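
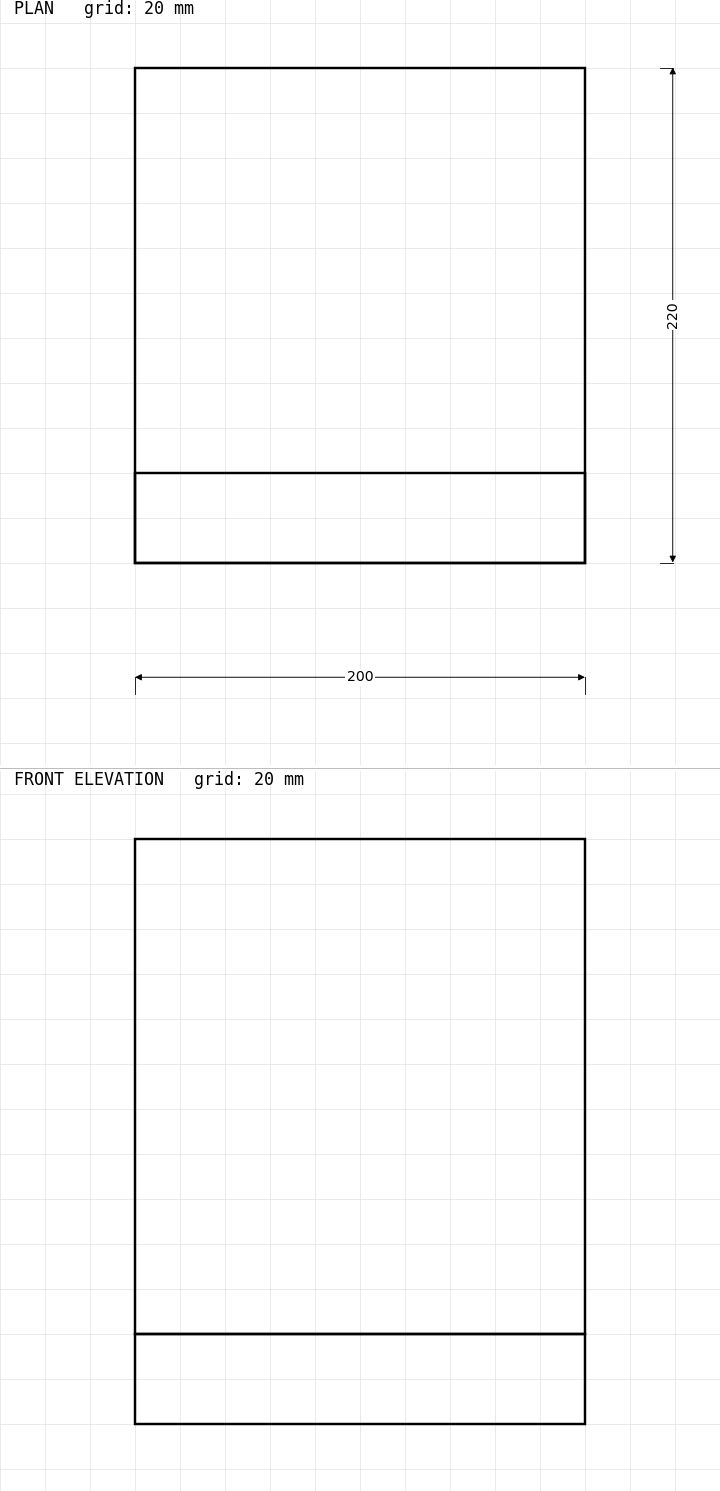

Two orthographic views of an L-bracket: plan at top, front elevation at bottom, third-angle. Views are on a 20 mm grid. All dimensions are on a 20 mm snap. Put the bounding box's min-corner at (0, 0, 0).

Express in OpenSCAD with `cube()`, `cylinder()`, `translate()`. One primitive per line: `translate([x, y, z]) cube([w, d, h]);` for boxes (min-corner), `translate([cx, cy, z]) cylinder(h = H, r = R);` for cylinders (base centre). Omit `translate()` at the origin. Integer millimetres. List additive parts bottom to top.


cube([200, 220, 40]);
translate([0, 0, 40]) cube([200, 40, 220]);


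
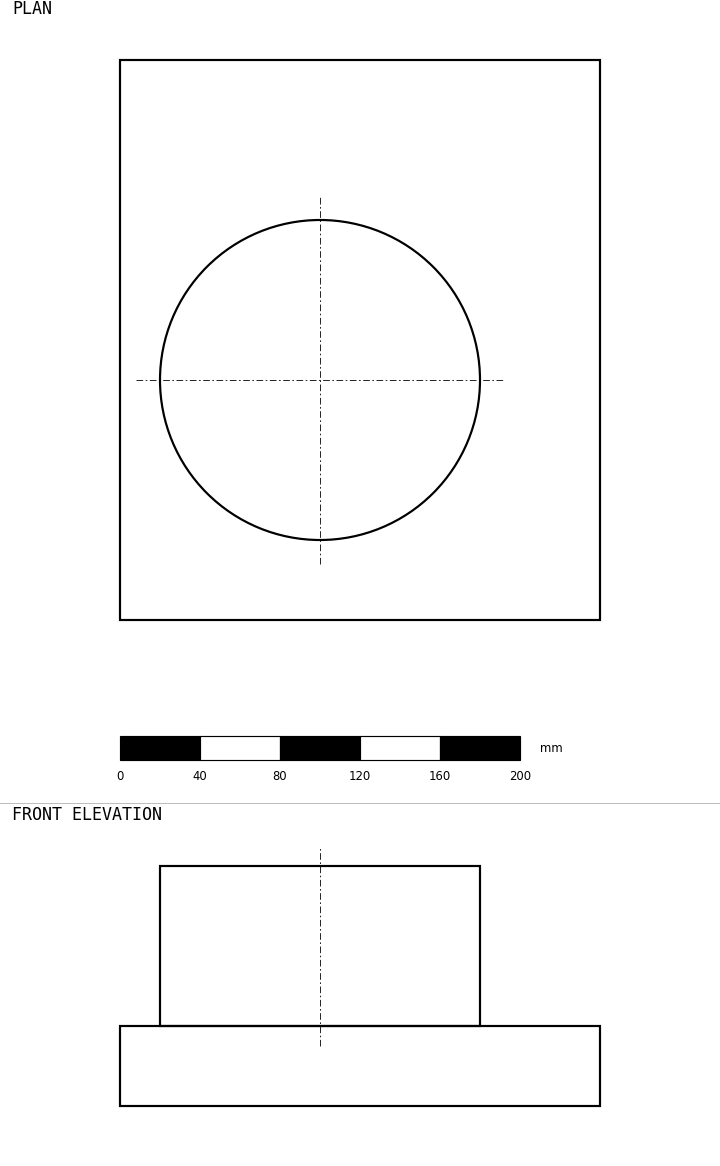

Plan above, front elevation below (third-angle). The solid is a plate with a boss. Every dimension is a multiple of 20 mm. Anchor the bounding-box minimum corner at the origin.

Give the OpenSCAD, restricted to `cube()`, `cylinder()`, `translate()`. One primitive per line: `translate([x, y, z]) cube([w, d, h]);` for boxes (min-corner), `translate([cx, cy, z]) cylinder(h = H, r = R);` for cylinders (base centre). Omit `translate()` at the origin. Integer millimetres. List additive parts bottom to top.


cube([240, 280, 40]);
translate([100, 120, 40]) cylinder(h = 80, r = 80);


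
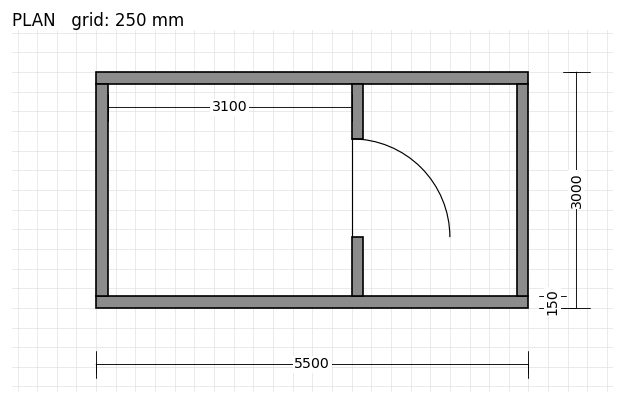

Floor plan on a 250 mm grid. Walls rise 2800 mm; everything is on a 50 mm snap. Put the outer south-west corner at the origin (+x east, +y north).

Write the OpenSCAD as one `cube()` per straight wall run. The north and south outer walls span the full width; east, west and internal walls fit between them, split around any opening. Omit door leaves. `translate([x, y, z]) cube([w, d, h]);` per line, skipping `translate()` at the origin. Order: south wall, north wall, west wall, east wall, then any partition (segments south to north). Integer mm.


cube([5500, 150, 2800]);
translate([0, 2850, 0]) cube([5500, 150, 2800]);
translate([0, 150, 0]) cube([150, 2700, 2800]);
translate([5350, 150, 0]) cube([150, 2700, 2800]);
translate([3250, 150, 0]) cube([150, 750, 2800]);
translate([3250, 2150, 0]) cube([150, 700, 2800]);


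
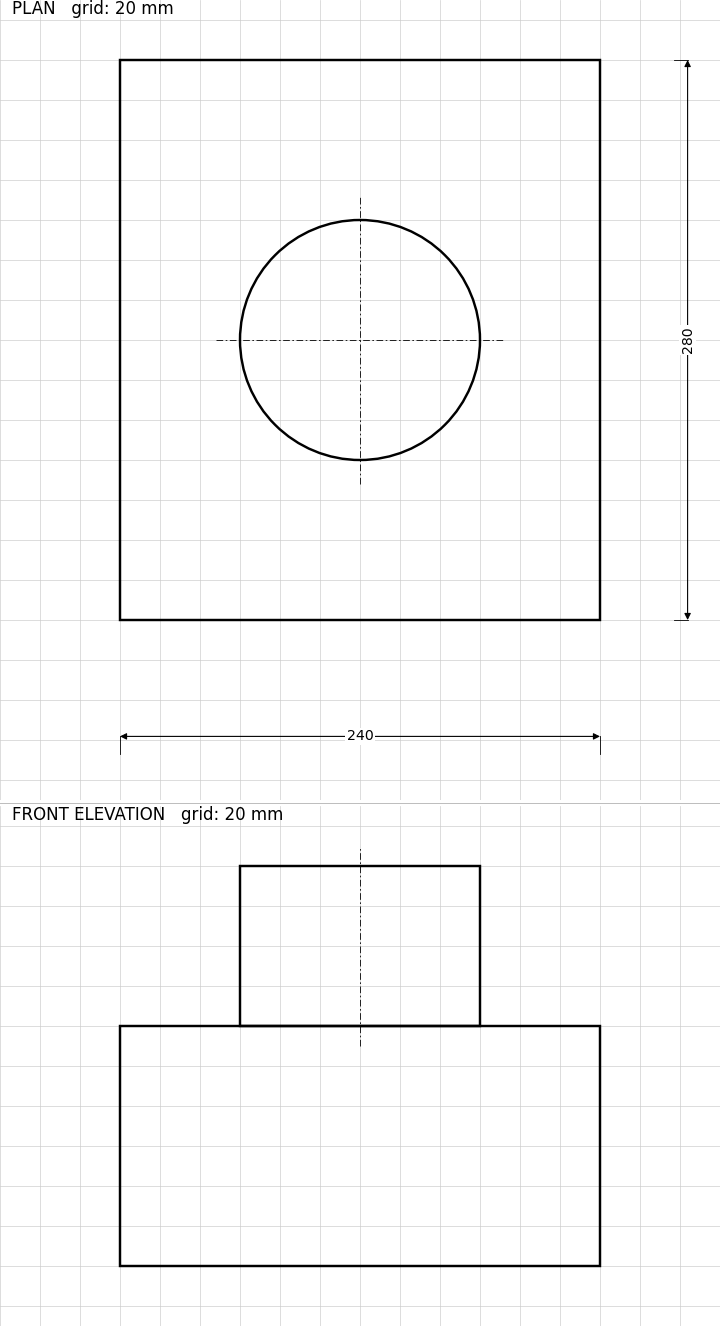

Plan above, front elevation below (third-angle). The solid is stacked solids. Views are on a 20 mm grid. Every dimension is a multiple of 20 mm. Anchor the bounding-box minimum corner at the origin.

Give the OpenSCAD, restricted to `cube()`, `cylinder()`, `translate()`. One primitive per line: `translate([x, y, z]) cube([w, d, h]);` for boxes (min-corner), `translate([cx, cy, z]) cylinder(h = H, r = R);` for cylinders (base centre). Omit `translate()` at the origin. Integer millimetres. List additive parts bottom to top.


cube([240, 280, 120]);
translate([120, 140, 120]) cylinder(h = 80, r = 60);


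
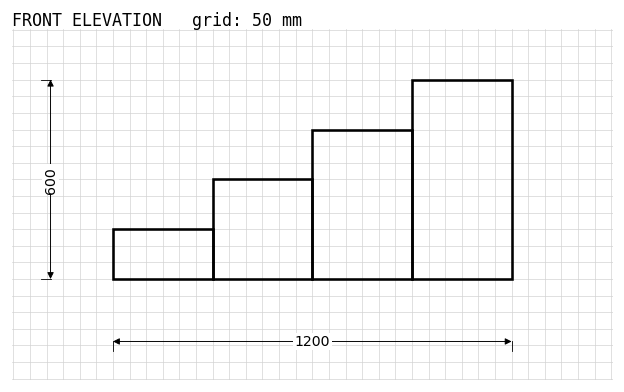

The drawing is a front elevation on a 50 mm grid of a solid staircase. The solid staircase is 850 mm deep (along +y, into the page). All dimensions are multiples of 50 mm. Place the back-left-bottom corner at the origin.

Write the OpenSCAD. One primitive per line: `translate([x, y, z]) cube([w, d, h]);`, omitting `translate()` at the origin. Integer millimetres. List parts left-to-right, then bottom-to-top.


cube([300, 850, 150]);
translate([300, 0, 0]) cube([300, 850, 300]);
translate([600, 0, 0]) cube([300, 850, 450]);
translate([900, 0, 0]) cube([300, 850, 600]);


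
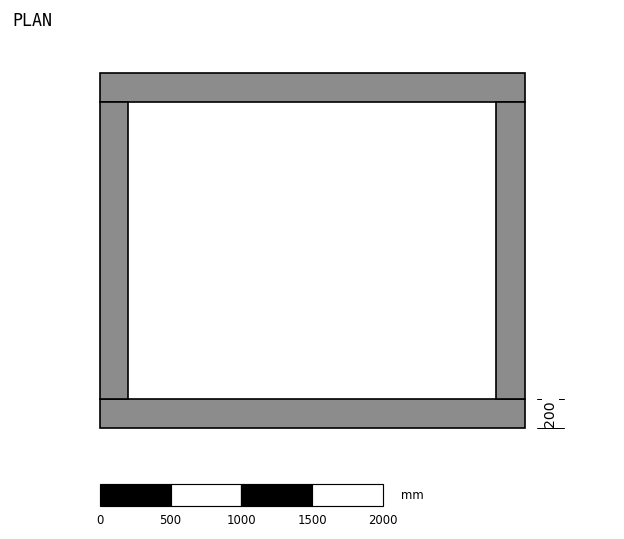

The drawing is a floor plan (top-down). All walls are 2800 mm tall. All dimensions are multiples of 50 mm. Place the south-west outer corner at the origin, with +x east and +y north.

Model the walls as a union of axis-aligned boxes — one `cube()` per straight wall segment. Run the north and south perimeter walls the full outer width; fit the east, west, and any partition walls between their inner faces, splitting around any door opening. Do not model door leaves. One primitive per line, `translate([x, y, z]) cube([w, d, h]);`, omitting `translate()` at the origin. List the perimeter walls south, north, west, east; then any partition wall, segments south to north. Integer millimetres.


cube([3000, 200, 2800]);
translate([0, 2300, 0]) cube([3000, 200, 2800]);
translate([0, 200, 0]) cube([200, 2100, 2800]);
translate([2800, 200, 0]) cube([200, 2100, 2800]);


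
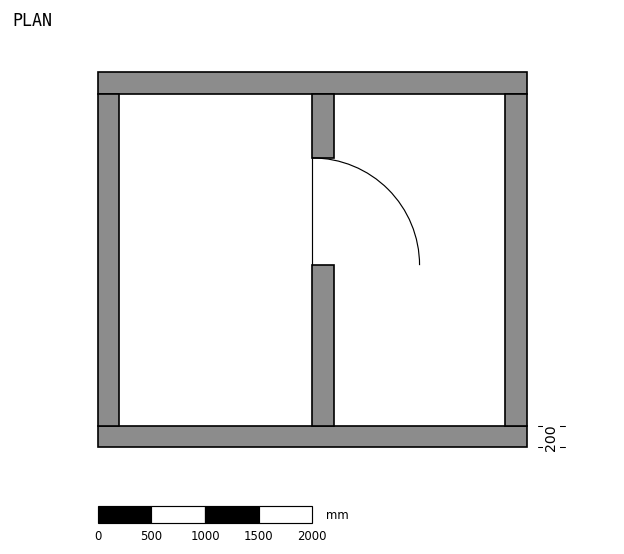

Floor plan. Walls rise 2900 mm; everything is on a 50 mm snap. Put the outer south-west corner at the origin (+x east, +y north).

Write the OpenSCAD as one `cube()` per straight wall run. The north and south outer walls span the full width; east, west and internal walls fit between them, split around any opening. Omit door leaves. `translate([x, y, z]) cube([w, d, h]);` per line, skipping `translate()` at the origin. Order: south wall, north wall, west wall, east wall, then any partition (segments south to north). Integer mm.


cube([4000, 200, 2900]);
translate([0, 3300, 0]) cube([4000, 200, 2900]);
translate([0, 200, 0]) cube([200, 3100, 2900]);
translate([3800, 200, 0]) cube([200, 3100, 2900]);
translate([2000, 200, 0]) cube([200, 1500, 2900]);
translate([2000, 2700, 0]) cube([200, 600, 2900]);


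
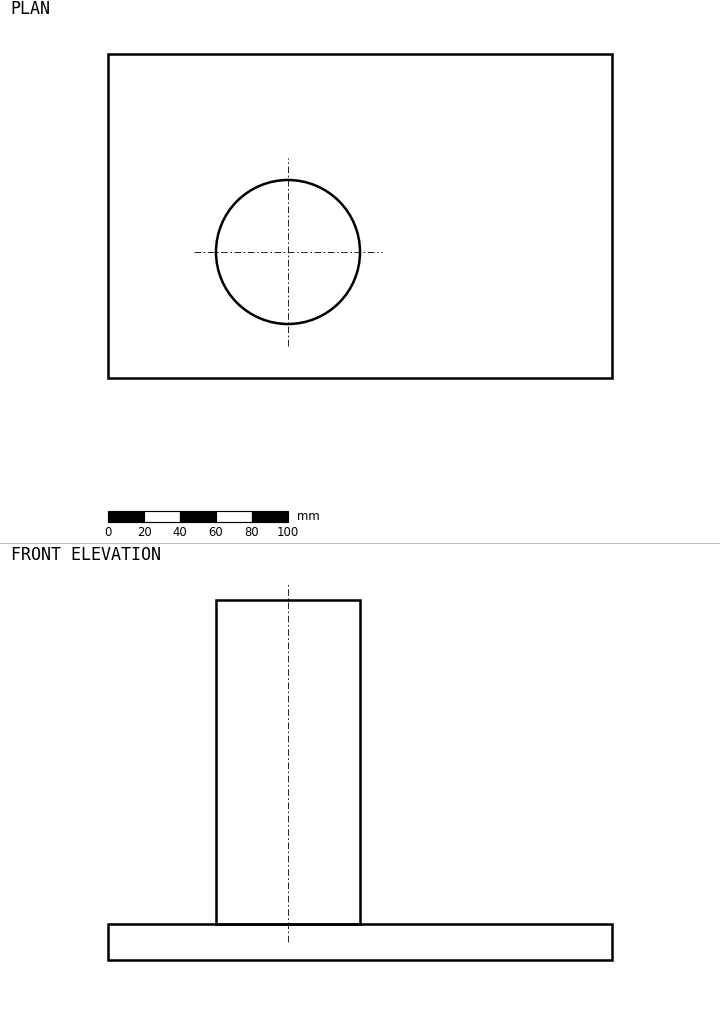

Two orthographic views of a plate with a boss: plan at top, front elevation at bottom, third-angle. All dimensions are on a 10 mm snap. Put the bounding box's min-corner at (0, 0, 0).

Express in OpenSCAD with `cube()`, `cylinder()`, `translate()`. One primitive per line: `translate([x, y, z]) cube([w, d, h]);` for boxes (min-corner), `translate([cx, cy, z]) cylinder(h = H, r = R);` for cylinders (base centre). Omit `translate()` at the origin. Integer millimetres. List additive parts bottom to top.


cube([280, 180, 20]);
translate([100, 70, 20]) cylinder(h = 180, r = 40);


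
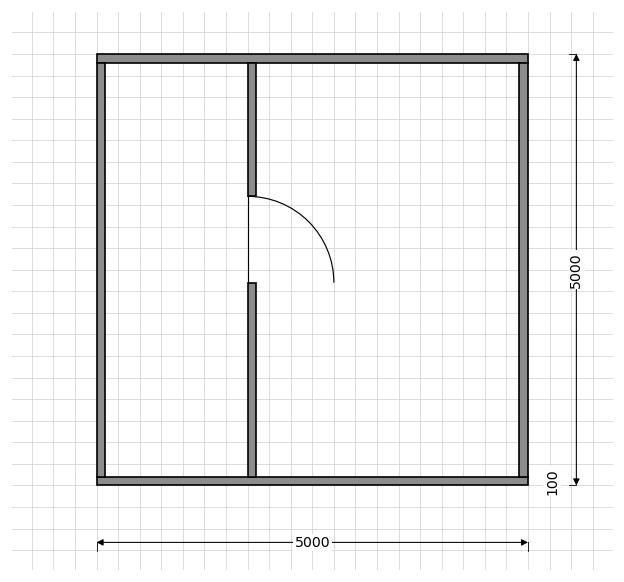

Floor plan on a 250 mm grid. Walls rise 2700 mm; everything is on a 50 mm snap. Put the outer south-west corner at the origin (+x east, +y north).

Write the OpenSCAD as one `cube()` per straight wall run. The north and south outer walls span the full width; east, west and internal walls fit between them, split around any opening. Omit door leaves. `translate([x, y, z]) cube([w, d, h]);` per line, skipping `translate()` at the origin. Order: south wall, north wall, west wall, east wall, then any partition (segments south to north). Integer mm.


cube([5000, 100, 2700]);
translate([0, 4900, 0]) cube([5000, 100, 2700]);
translate([0, 100, 0]) cube([100, 4800, 2700]);
translate([4900, 100, 0]) cube([100, 4800, 2700]);
translate([1750, 100, 0]) cube([100, 2250, 2700]);
translate([1750, 3350, 0]) cube([100, 1550, 2700]);


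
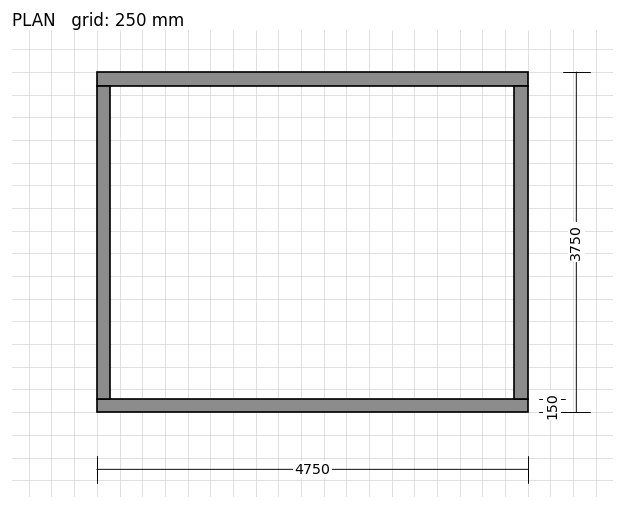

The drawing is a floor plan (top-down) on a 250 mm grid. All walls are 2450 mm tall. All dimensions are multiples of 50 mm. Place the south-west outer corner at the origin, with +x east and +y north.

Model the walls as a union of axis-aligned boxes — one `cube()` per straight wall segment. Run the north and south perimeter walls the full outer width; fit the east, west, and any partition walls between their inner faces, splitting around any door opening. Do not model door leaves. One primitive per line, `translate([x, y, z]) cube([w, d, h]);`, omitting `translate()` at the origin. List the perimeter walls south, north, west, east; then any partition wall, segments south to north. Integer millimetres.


cube([4750, 150, 2450]);
translate([0, 3600, 0]) cube([4750, 150, 2450]);
translate([0, 150, 0]) cube([150, 3450, 2450]);
translate([4600, 150, 0]) cube([150, 3450, 2450]);


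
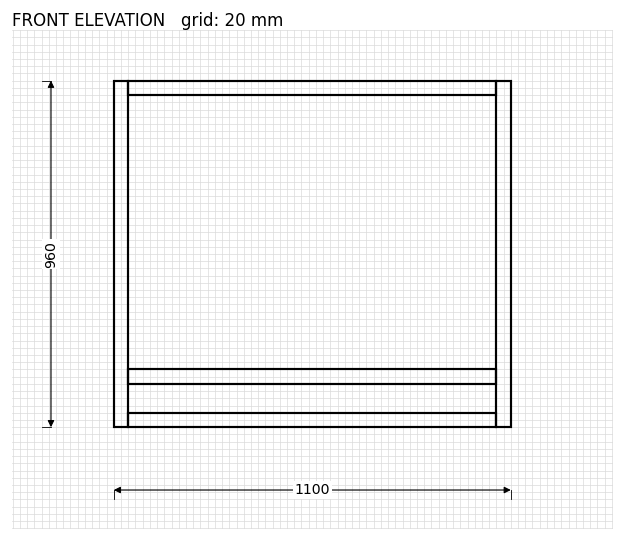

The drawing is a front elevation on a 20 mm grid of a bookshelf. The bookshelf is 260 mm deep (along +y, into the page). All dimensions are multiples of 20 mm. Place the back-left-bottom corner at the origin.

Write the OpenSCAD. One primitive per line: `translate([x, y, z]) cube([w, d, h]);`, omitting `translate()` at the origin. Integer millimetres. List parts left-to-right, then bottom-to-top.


cube([40, 260, 960]);
translate([40, 0, 0]) cube([1020, 260, 40]);
translate([40, 0, 120]) cube([1020, 260, 40]);
translate([40, 0, 920]) cube([1020, 260, 40]);
translate([1060, 0, 0]) cube([40, 260, 960]);


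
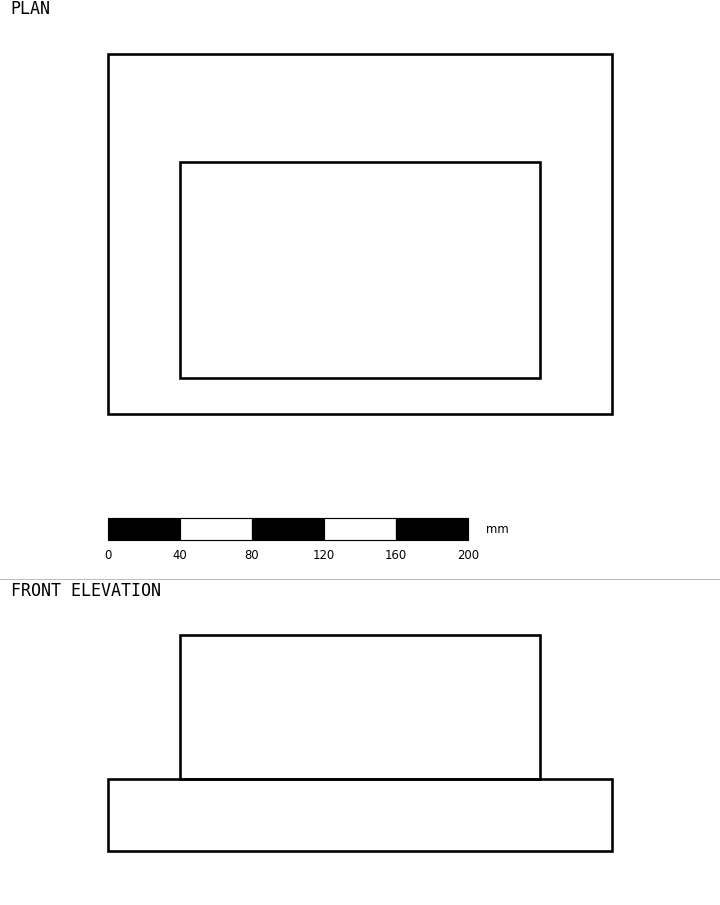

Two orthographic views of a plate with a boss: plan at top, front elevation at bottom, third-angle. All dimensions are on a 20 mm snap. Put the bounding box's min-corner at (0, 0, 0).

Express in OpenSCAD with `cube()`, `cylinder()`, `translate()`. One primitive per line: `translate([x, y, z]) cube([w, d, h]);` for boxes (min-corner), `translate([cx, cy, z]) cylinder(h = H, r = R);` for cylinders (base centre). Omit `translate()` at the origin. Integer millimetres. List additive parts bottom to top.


cube([280, 200, 40]);
translate([40, 20, 40]) cube([200, 120, 80]);


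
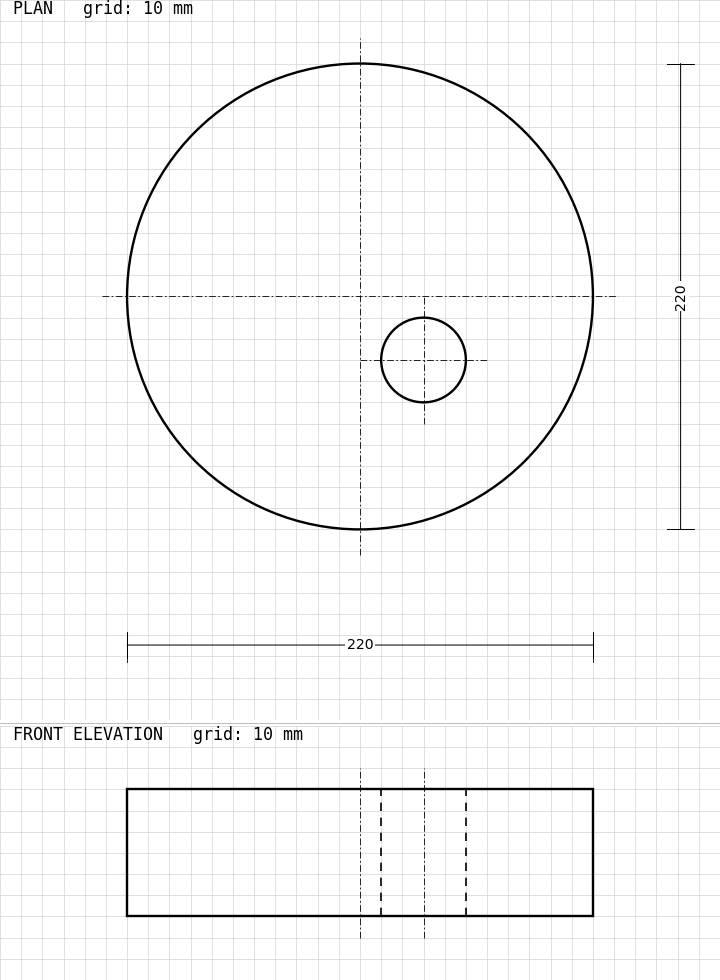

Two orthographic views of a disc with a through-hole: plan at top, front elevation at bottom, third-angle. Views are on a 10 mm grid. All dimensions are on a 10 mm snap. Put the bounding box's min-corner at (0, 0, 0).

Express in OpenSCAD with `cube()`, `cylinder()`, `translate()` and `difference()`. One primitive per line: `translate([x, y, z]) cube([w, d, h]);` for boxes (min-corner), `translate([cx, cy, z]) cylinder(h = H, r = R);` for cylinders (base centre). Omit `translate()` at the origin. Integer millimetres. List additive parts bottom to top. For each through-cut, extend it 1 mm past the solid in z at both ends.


difference() {
  translate([110, 110, 0]) cylinder(h = 60, r = 110);
  translate([140, 80, -1]) cylinder(h = 62, r = 20);
}


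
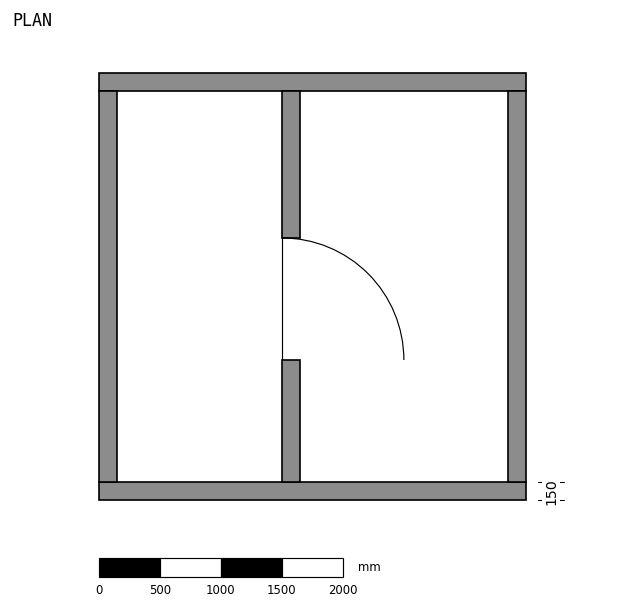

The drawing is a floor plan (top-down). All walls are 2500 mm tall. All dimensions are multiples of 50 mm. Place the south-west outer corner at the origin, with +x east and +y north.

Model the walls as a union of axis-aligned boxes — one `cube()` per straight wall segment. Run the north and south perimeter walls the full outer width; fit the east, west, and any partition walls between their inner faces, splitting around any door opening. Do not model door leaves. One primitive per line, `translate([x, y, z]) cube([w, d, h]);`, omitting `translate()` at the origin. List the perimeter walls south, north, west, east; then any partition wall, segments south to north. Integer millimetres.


cube([3500, 150, 2500]);
translate([0, 3350, 0]) cube([3500, 150, 2500]);
translate([0, 150, 0]) cube([150, 3200, 2500]);
translate([3350, 150, 0]) cube([150, 3200, 2500]);
translate([1500, 150, 0]) cube([150, 1000, 2500]);
translate([1500, 2150, 0]) cube([150, 1200, 2500]);


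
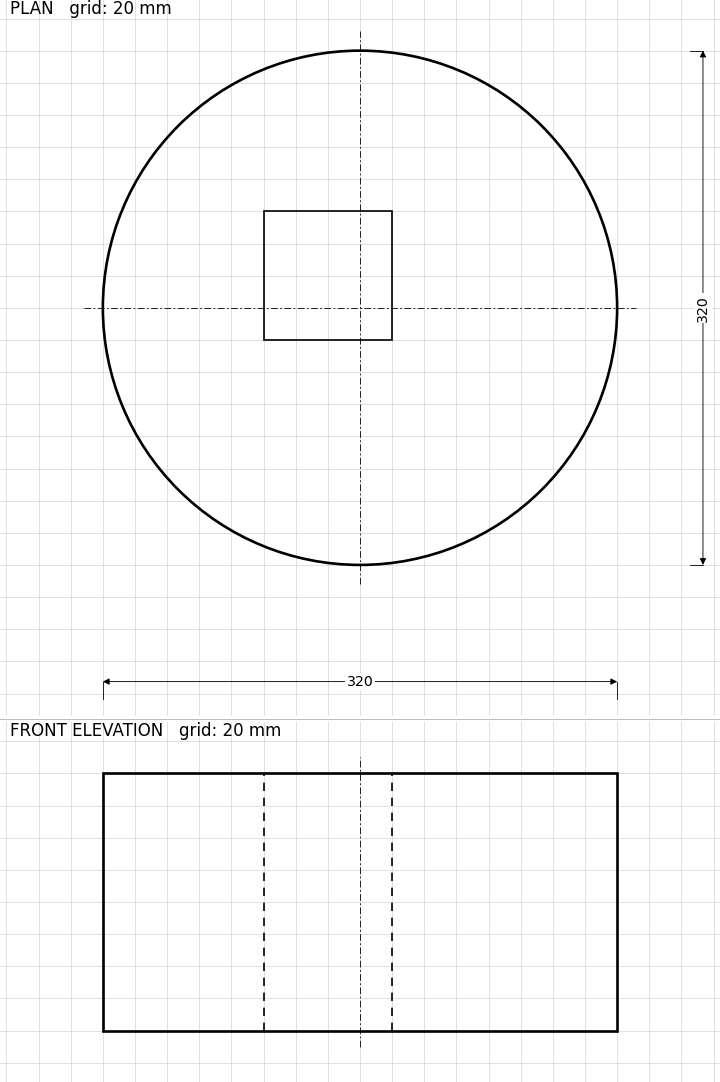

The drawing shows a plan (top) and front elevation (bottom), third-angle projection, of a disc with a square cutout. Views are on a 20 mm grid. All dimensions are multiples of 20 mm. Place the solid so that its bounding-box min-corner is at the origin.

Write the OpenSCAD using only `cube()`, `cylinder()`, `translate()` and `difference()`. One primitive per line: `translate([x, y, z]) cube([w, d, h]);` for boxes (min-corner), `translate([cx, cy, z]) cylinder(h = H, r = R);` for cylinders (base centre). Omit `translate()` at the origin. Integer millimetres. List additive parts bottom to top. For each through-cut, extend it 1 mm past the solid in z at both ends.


difference() {
  translate([160, 160, 0]) cylinder(h = 160, r = 160);
  translate([100, 140, -1]) cube([80, 80, 162]);
}


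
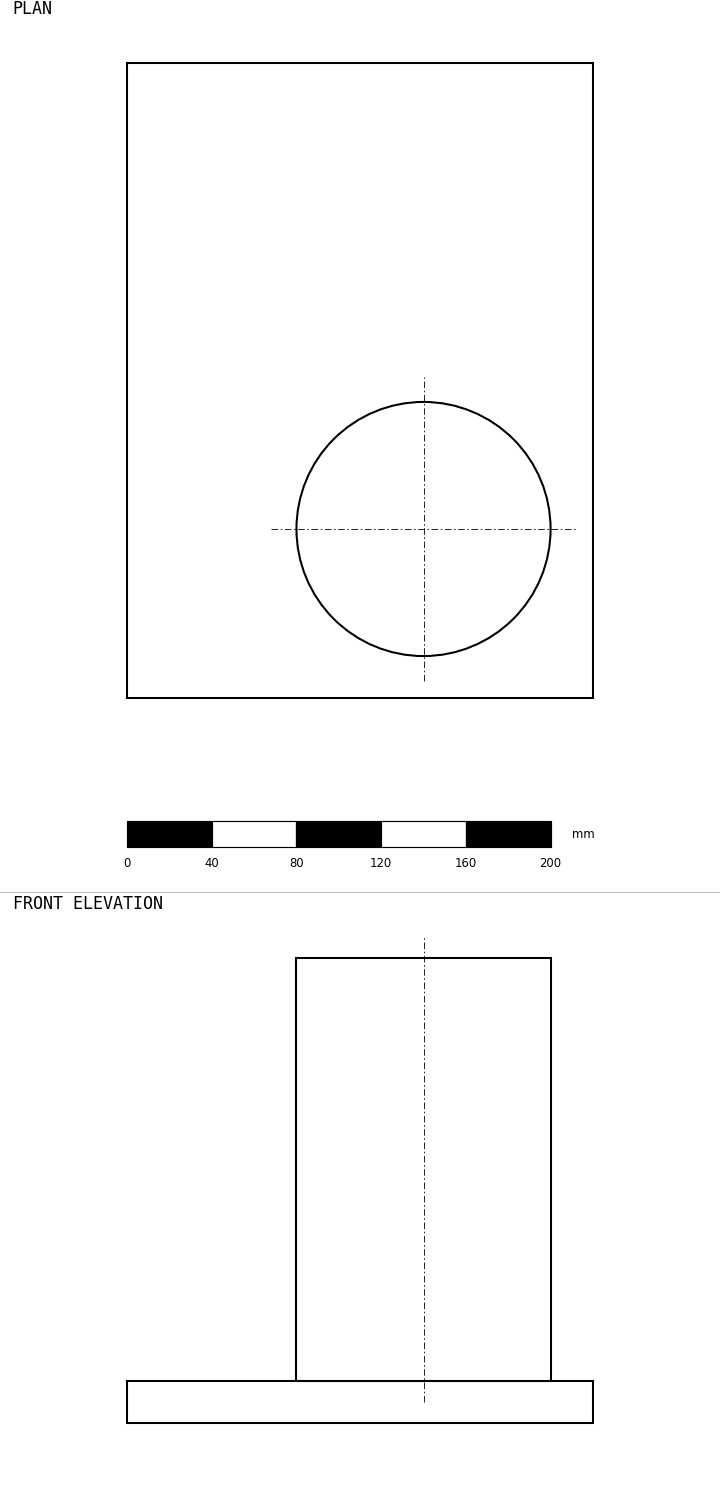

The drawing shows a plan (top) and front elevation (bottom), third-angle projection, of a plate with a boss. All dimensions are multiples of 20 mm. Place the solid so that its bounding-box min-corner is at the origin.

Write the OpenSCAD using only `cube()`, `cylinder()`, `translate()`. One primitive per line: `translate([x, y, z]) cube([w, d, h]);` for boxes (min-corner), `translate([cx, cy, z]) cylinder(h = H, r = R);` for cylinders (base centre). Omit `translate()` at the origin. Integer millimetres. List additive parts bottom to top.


cube([220, 300, 20]);
translate([140, 80, 20]) cylinder(h = 200, r = 60);


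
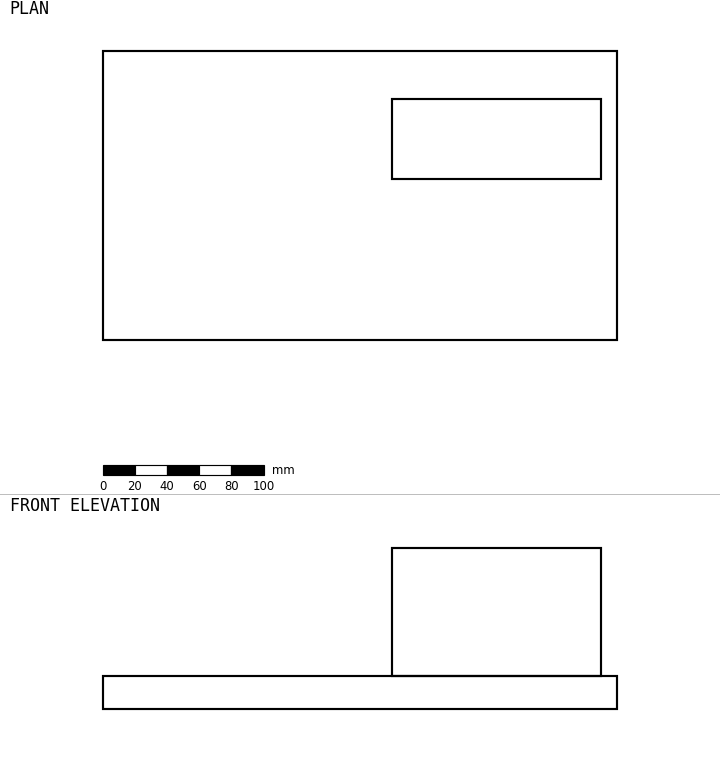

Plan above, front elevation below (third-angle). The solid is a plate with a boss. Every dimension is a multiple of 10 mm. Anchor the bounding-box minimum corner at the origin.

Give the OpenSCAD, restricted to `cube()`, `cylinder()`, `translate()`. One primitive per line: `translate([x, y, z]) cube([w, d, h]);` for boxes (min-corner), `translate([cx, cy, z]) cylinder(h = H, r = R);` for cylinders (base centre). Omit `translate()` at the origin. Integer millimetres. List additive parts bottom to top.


cube([320, 180, 20]);
translate([180, 100, 20]) cube([130, 50, 80]);


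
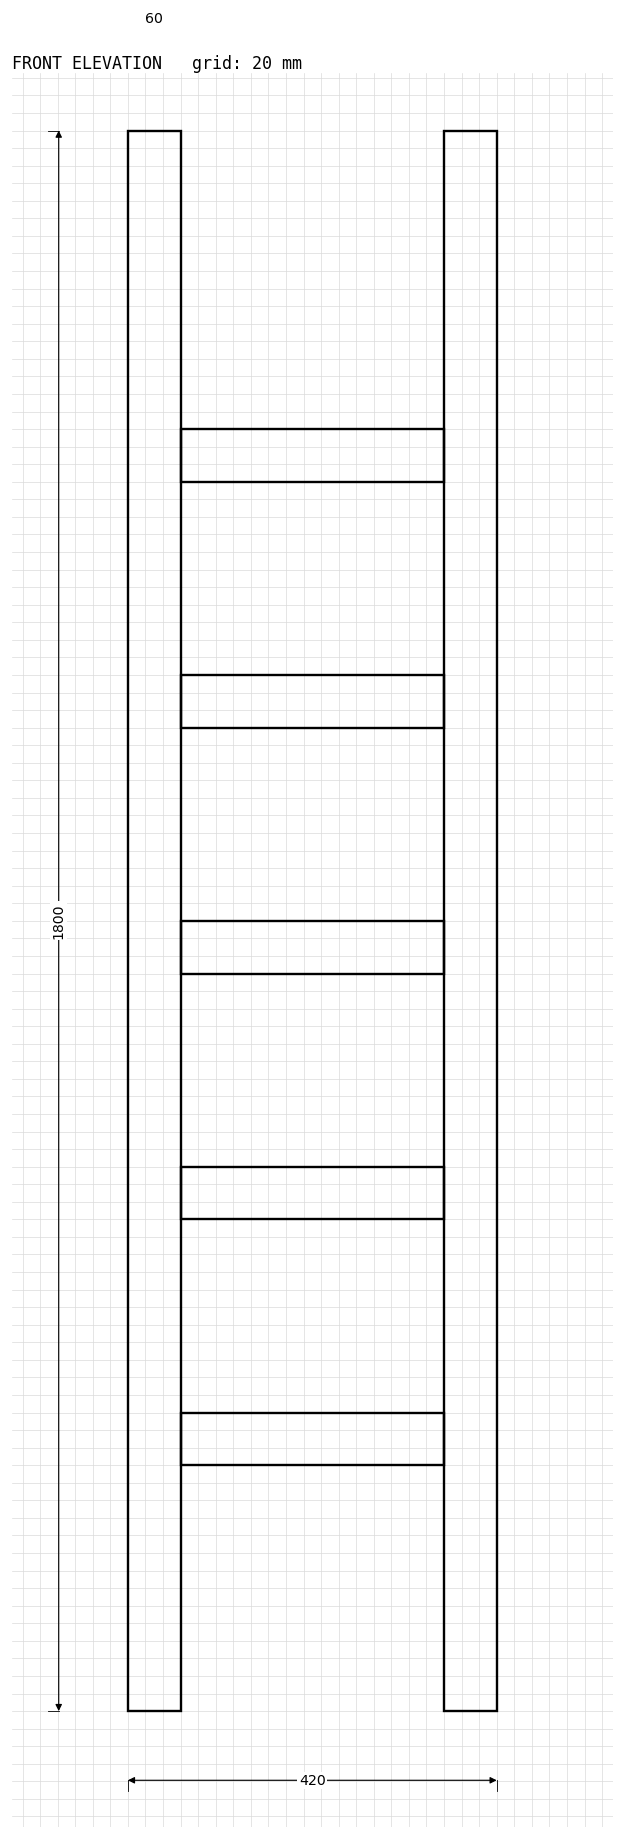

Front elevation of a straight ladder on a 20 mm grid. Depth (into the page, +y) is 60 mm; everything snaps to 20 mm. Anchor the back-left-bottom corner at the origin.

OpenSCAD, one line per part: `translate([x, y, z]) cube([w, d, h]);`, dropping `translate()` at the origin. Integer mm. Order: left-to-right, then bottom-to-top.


cube([60, 60, 1800]);
translate([60, 0, 280]) cube([300, 60, 60]);
translate([60, 0, 560]) cube([300, 60, 60]);
translate([60, 0, 840]) cube([300, 60, 60]);
translate([60, 0, 1120]) cube([300, 60, 60]);
translate([60, 0, 1400]) cube([300, 60, 60]);
translate([360, 0, 0]) cube([60, 60, 1800]);


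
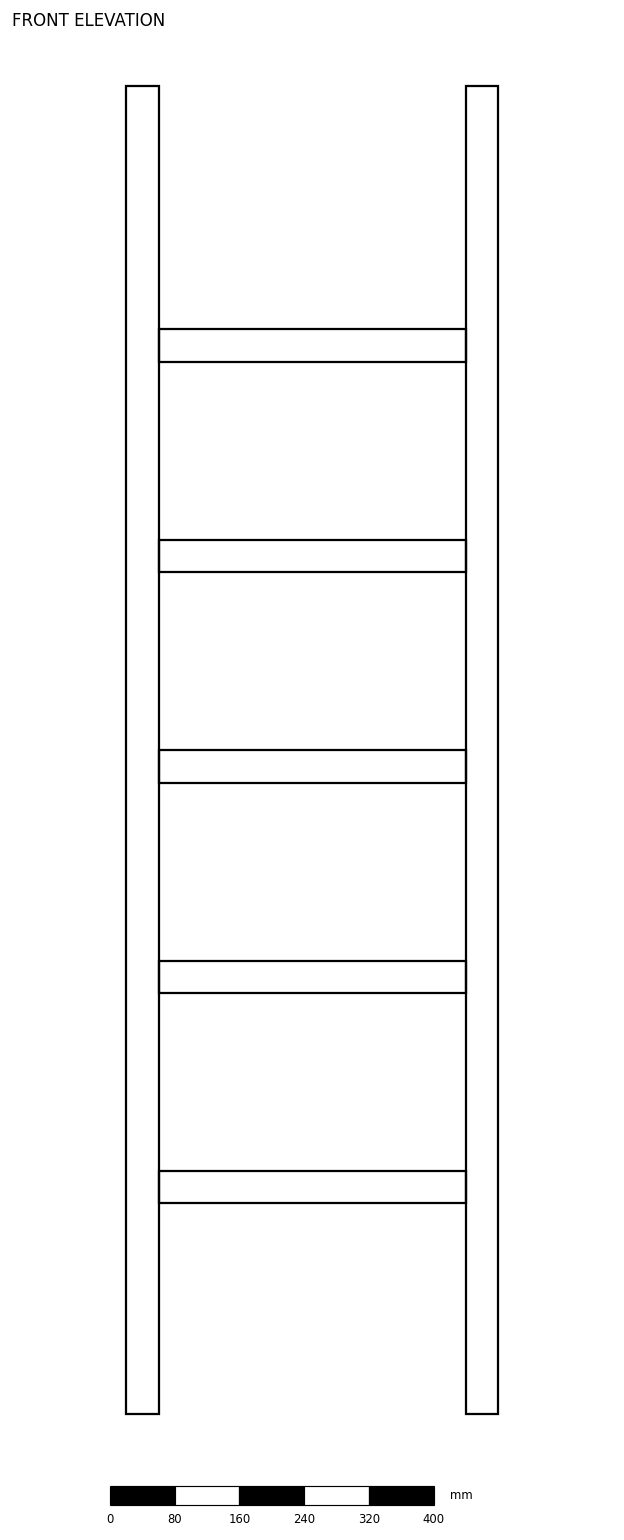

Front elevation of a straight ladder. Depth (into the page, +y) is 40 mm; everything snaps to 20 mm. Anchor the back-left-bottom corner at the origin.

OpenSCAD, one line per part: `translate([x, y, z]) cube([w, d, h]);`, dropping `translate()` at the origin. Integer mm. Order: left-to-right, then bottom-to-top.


cube([40, 40, 1640]);
translate([40, 0, 260]) cube([380, 40, 40]);
translate([40, 0, 520]) cube([380, 40, 40]);
translate([40, 0, 780]) cube([380, 40, 40]);
translate([40, 0, 1040]) cube([380, 40, 40]);
translate([40, 0, 1300]) cube([380, 40, 40]);
translate([420, 0, 0]) cube([40, 40, 1640]);


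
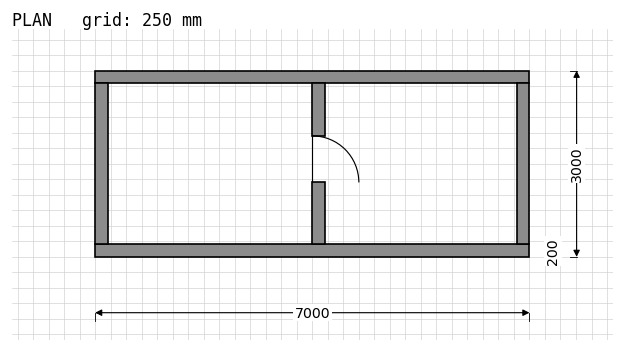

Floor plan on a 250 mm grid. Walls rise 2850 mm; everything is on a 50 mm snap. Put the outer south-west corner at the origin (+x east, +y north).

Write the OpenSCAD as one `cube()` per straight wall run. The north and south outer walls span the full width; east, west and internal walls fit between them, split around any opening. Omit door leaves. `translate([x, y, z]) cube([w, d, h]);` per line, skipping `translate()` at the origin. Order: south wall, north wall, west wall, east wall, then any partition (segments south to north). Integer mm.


cube([7000, 200, 2850]);
translate([0, 2800, 0]) cube([7000, 200, 2850]);
translate([0, 200, 0]) cube([200, 2600, 2850]);
translate([6800, 200, 0]) cube([200, 2600, 2850]);
translate([3500, 200, 0]) cube([200, 1000, 2850]);
translate([3500, 1950, 0]) cube([200, 850, 2850]);


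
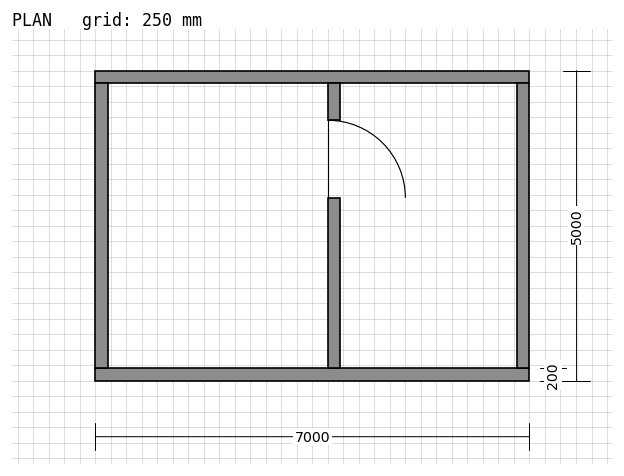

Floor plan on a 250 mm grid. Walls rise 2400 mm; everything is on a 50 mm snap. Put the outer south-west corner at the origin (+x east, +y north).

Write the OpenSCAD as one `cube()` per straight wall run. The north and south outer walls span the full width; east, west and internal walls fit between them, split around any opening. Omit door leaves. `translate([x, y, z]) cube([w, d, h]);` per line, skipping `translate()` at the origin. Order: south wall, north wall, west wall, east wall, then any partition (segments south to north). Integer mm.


cube([7000, 200, 2400]);
translate([0, 4800, 0]) cube([7000, 200, 2400]);
translate([0, 200, 0]) cube([200, 4600, 2400]);
translate([6800, 200, 0]) cube([200, 4600, 2400]);
translate([3750, 200, 0]) cube([200, 2750, 2400]);
translate([3750, 4200, 0]) cube([200, 600, 2400]);


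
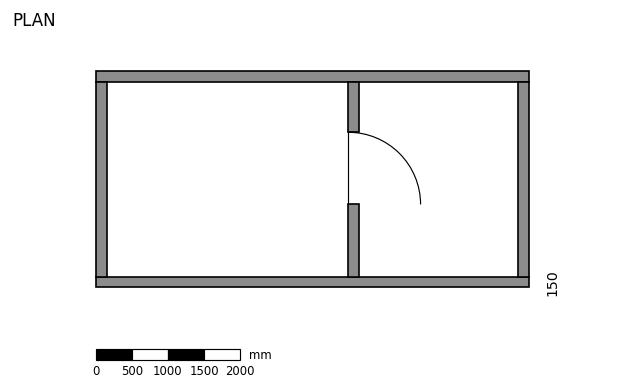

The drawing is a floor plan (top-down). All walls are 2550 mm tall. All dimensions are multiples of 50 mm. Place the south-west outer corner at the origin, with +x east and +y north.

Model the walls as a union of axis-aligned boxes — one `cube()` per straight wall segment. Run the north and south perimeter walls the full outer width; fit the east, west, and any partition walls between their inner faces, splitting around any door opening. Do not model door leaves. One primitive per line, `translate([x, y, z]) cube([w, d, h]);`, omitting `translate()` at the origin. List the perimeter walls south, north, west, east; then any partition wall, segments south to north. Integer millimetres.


cube([6000, 150, 2550]);
translate([0, 2850, 0]) cube([6000, 150, 2550]);
translate([0, 150, 0]) cube([150, 2700, 2550]);
translate([5850, 150, 0]) cube([150, 2700, 2550]);
translate([3500, 150, 0]) cube([150, 1000, 2550]);
translate([3500, 2150, 0]) cube([150, 700, 2550]);


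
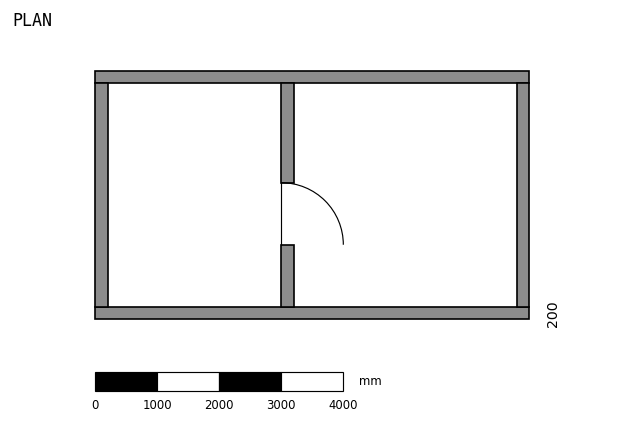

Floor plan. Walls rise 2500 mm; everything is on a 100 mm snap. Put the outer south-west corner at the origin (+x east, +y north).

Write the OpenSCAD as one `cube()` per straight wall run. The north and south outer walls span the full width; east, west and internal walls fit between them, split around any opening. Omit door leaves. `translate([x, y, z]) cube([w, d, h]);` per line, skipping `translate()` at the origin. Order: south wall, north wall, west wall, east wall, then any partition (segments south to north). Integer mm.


cube([7000, 200, 2500]);
translate([0, 3800, 0]) cube([7000, 200, 2500]);
translate([0, 200, 0]) cube([200, 3600, 2500]);
translate([6800, 200, 0]) cube([200, 3600, 2500]);
translate([3000, 200, 0]) cube([200, 1000, 2500]);
translate([3000, 2200, 0]) cube([200, 1600, 2500]);


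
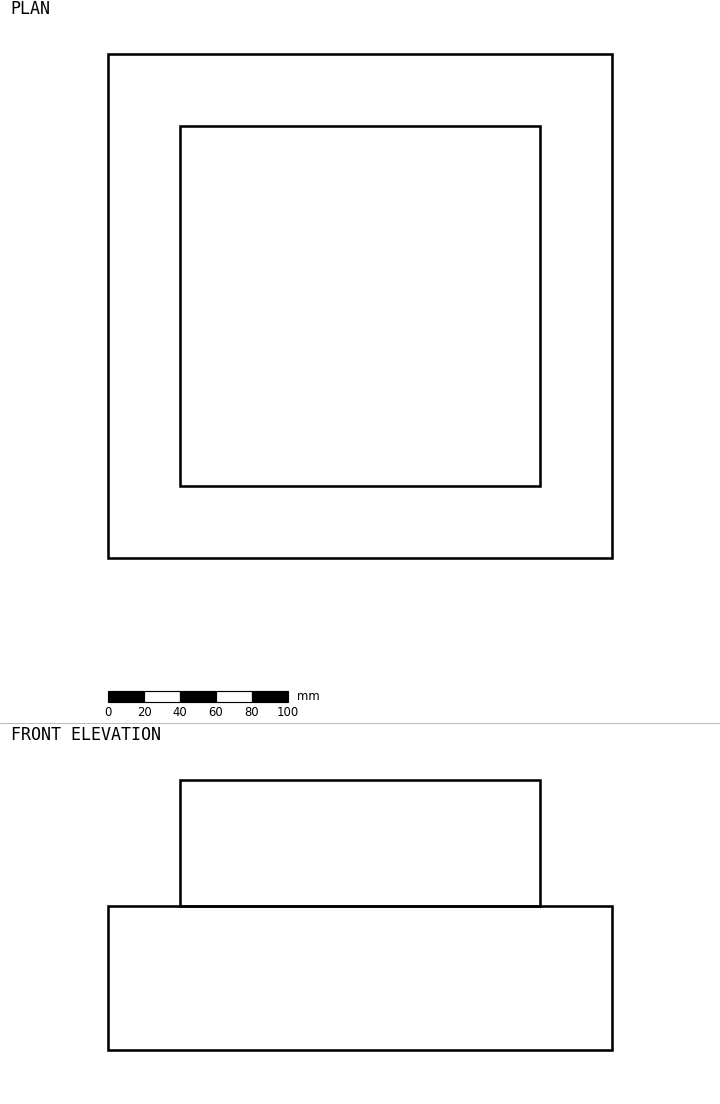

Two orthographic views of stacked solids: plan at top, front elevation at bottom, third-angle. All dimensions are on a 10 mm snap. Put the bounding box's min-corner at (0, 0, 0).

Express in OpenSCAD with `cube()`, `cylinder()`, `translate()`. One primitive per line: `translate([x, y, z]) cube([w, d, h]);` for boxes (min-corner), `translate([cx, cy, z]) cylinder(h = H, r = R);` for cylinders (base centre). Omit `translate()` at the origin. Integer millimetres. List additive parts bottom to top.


cube([280, 280, 80]);
translate([40, 40, 80]) cube([200, 200, 70]);


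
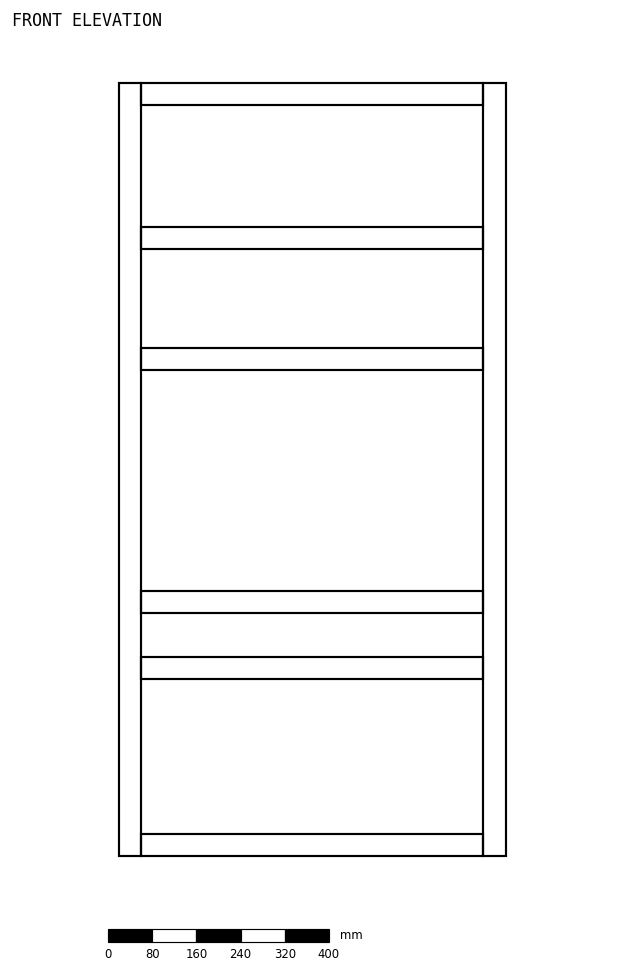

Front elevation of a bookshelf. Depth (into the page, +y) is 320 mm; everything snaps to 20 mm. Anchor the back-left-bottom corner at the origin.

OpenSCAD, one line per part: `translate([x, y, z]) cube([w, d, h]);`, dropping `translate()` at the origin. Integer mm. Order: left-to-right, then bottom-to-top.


cube([40, 320, 1400]);
translate([40, 0, 0]) cube([620, 320, 40]);
translate([40, 0, 320]) cube([620, 320, 40]);
translate([40, 0, 440]) cube([620, 320, 40]);
translate([40, 0, 880]) cube([620, 320, 40]);
translate([40, 0, 1100]) cube([620, 320, 40]);
translate([40, 0, 1360]) cube([620, 320, 40]);
translate([660, 0, 0]) cube([40, 320, 1400]);


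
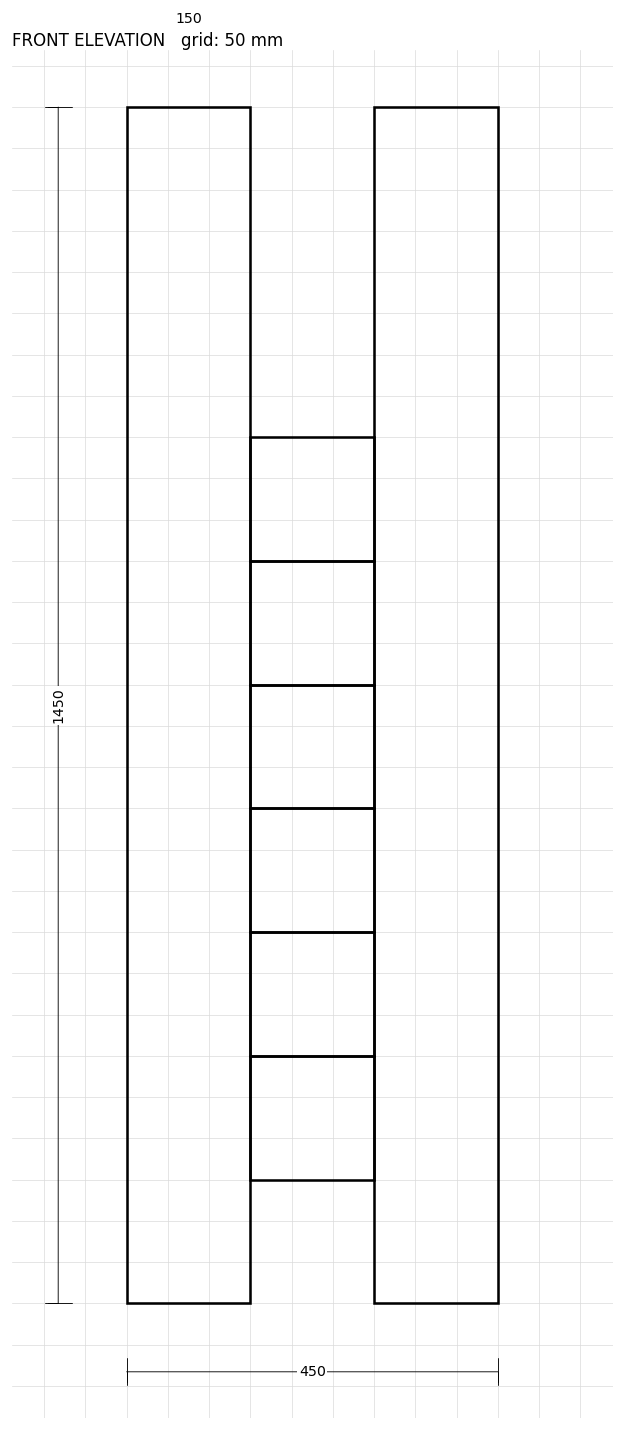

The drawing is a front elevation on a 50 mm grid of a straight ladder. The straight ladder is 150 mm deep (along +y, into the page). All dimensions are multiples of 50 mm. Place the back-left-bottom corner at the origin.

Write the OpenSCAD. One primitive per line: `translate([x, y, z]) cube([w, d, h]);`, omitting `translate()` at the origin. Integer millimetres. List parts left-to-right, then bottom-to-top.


cube([150, 150, 1450]);
translate([150, 0, 150]) cube([150, 150, 150]);
translate([150, 0, 300]) cube([150, 150, 150]);
translate([150, 0, 450]) cube([150, 150, 150]);
translate([150, 0, 600]) cube([150, 150, 150]);
translate([150, 0, 750]) cube([150, 150, 150]);
translate([150, 0, 900]) cube([150, 150, 150]);
translate([300, 0, 0]) cube([150, 150, 1450]);


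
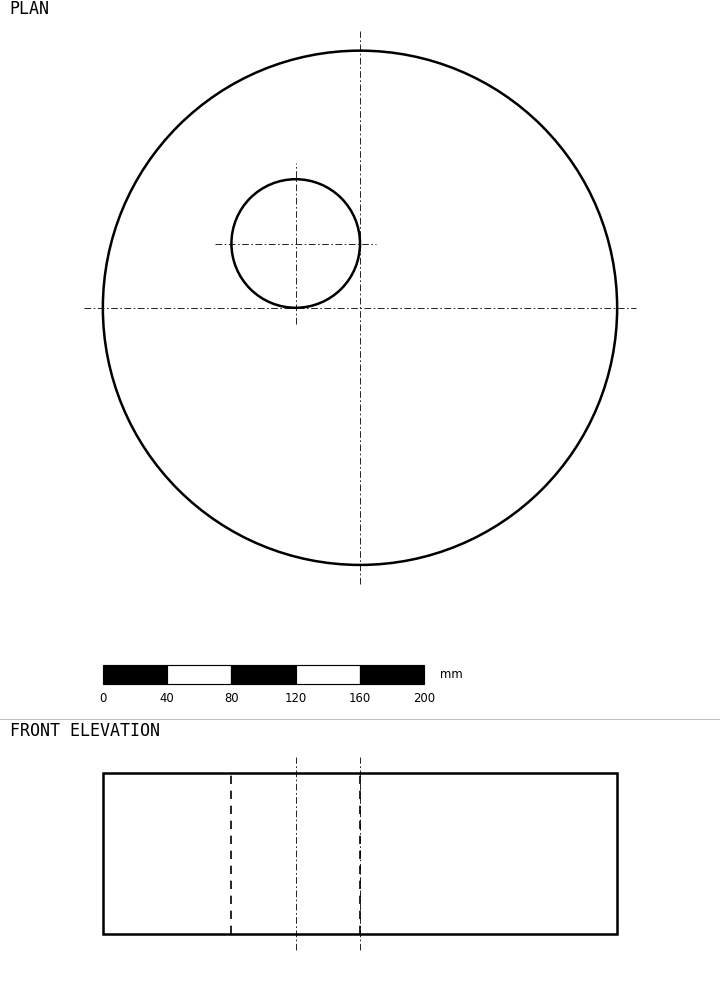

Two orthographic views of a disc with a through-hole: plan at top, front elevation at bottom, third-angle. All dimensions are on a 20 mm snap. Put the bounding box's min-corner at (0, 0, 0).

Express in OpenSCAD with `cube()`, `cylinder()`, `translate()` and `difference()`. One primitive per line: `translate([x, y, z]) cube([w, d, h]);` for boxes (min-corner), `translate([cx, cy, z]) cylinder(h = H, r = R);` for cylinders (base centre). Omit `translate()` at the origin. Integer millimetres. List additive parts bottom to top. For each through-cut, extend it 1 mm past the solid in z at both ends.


difference() {
  translate([160, 160, 0]) cylinder(h = 100, r = 160);
  translate([120, 200, -1]) cylinder(h = 102, r = 40);
}


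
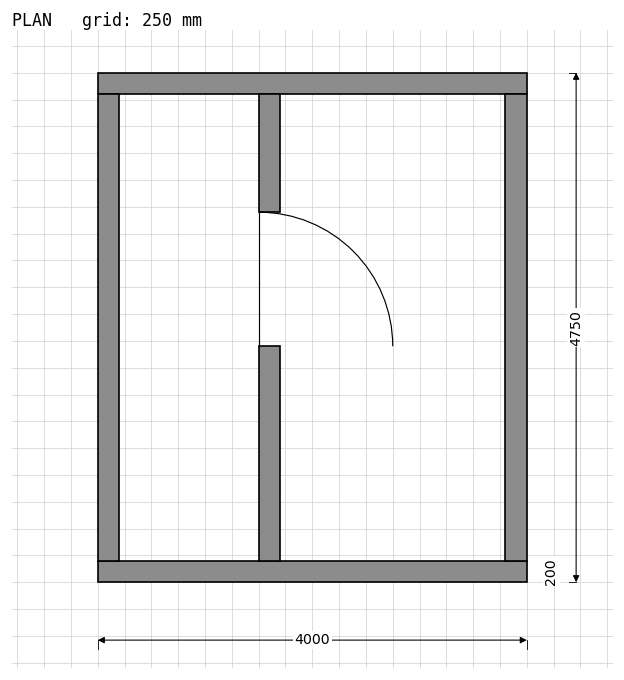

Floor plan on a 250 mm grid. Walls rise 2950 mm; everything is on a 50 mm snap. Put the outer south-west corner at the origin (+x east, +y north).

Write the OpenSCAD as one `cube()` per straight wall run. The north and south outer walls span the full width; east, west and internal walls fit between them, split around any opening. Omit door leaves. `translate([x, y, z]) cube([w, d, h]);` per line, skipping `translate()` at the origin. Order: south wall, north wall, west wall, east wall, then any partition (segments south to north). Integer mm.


cube([4000, 200, 2950]);
translate([0, 4550, 0]) cube([4000, 200, 2950]);
translate([0, 200, 0]) cube([200, 4350, 2950]);
translate([3800, 200, 0]) cube([200, 4350, 2950]);
translate([1500, 200, 0]) cube([200, 2000, 2950]);
translate([1500, 3450, 0]) cube([200, 1100, 2950]);


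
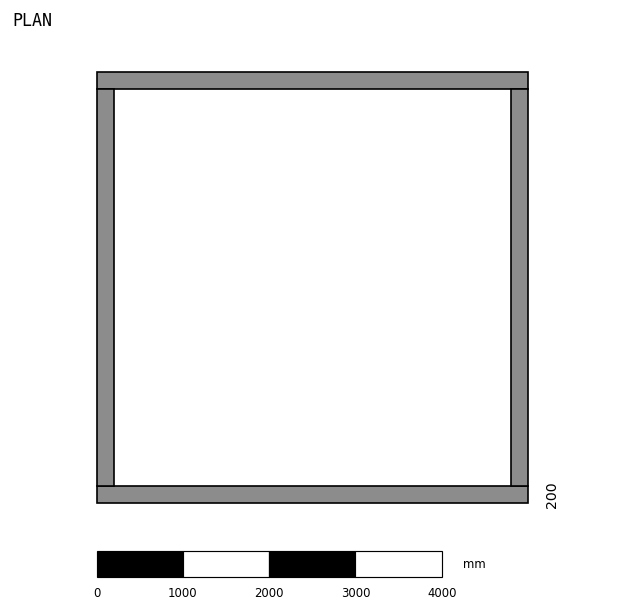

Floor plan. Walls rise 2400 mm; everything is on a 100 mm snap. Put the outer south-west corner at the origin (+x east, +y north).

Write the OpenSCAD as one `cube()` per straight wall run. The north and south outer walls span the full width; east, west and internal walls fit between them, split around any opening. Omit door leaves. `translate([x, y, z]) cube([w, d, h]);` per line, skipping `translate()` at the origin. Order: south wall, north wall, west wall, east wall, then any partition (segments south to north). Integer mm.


cube([5000, 200, 2400]);
translate([0, 4800, 0]) cube([5000, 200, 2400]);
translate([0, 200, 0]) cube([200, 4600, 2400]);
translate([4800, 200, 0]) cube([200, 4600, 2400]);


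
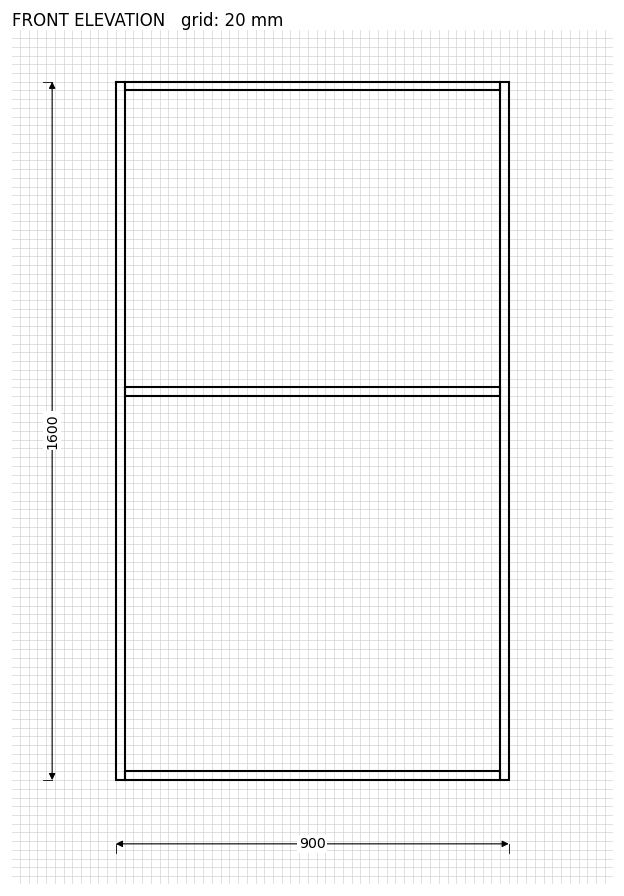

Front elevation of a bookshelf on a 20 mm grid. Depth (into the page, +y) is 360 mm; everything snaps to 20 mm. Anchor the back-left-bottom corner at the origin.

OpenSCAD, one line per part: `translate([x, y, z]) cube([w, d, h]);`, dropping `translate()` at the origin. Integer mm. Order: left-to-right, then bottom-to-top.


cube([20, 360, 1600]);
translate([20, 0, 0]) cube([860, 360, 20]);
translate([20, 0, 880]) cube([860, 360, 20]);
translate([20, 0, 1580]) cube([860, 360, 20]);
translate([880, 0, 0]) cube([20, 360, 1600]);


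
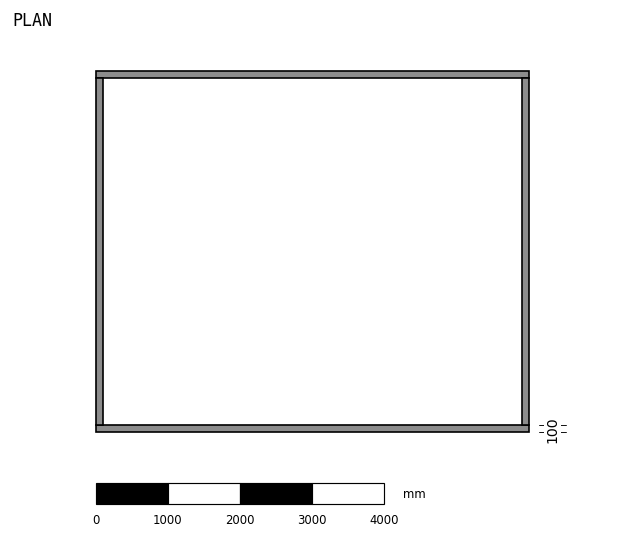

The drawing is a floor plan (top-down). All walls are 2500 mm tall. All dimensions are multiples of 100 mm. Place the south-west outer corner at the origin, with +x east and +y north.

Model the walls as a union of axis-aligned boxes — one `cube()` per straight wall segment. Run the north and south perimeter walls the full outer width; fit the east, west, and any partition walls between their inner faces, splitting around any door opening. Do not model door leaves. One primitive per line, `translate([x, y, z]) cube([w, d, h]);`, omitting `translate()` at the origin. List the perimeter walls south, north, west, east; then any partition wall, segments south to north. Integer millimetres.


cube([6000, 100, 2500]);
translate([0, 4900, 0]) cube([6000, 100, 2500]);
translate([0, 100, 0]) cube([100, 4800, 2500]);
translate([5900, 100, 0]) cube([100, 4800, 2500]);


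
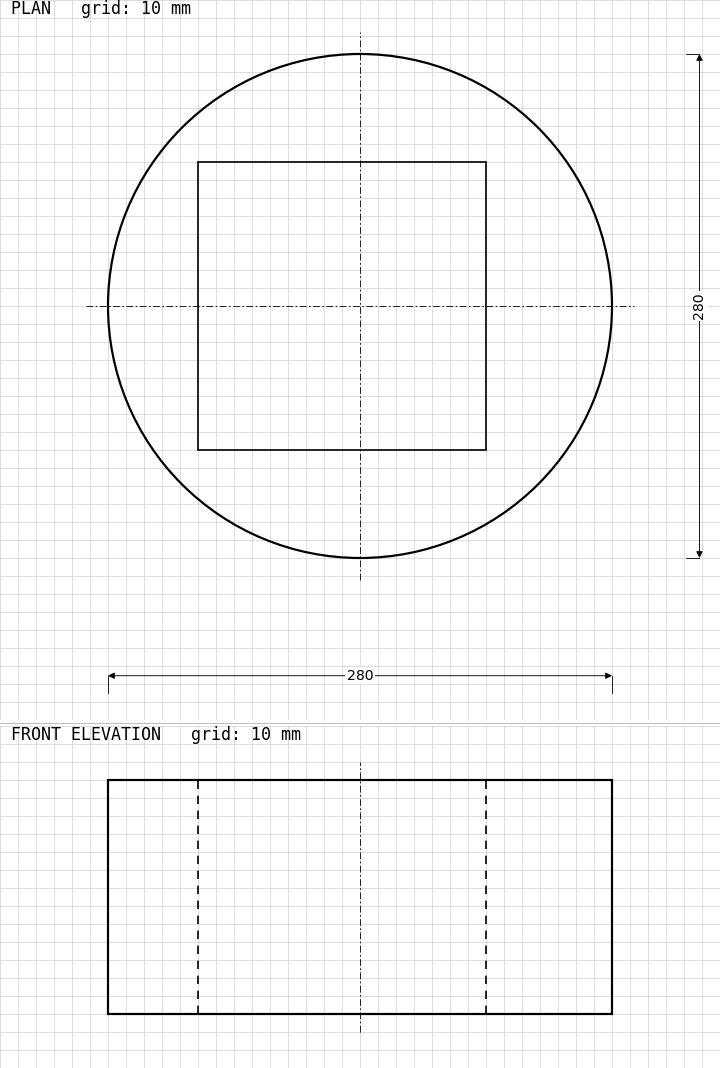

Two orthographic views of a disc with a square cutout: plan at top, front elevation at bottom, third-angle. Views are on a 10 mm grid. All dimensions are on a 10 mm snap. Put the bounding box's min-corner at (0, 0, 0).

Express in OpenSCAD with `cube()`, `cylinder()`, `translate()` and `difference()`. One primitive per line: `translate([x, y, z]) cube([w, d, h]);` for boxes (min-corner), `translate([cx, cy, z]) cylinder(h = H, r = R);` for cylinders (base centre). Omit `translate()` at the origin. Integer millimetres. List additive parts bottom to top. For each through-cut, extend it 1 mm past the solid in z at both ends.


difference() {
  translate([140, 140, 0]) cylinder(h = 130, r = 140);
  translate([50, 60, -1]) cube([160, 160, 132]);
}


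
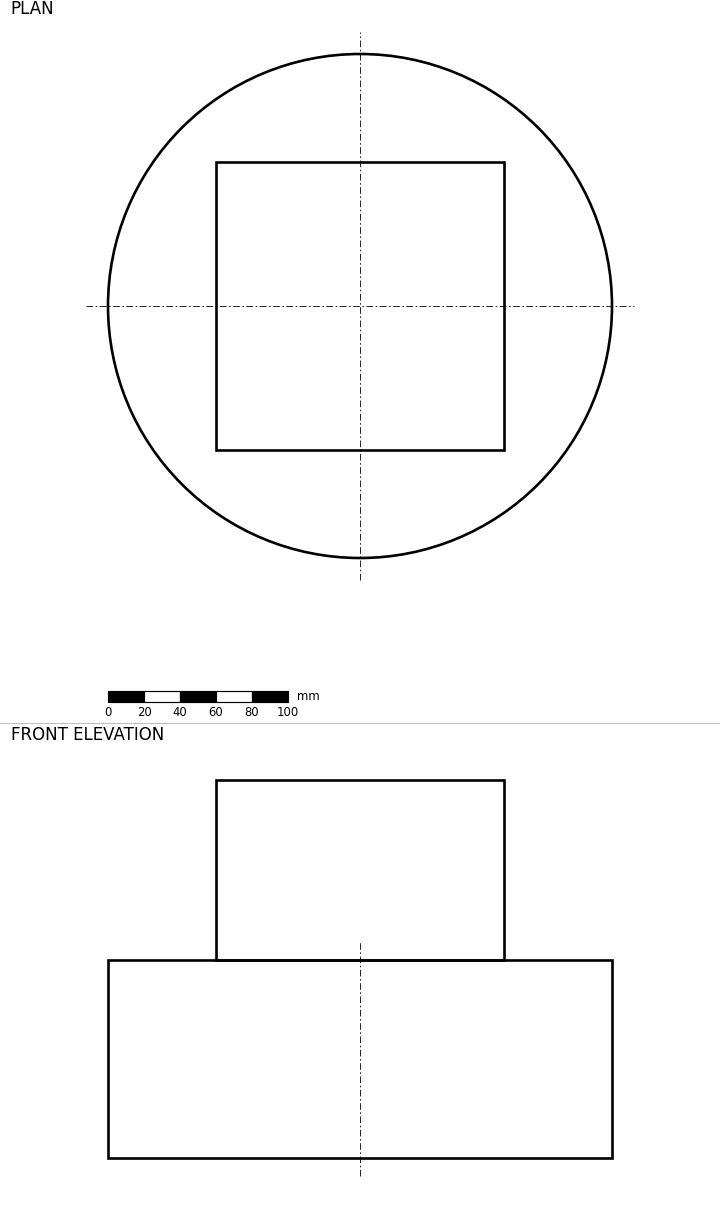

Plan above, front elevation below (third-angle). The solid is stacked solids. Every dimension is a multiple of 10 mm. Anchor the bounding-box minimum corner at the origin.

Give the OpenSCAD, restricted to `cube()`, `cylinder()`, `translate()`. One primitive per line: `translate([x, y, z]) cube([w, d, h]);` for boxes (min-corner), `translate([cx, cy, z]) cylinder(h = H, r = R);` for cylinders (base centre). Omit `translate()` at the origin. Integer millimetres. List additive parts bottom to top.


translate([140, 140, 0]) cylinder(h = 110, r = 140);
translate([60, 60, 110]) cube([160, 160, 100]);


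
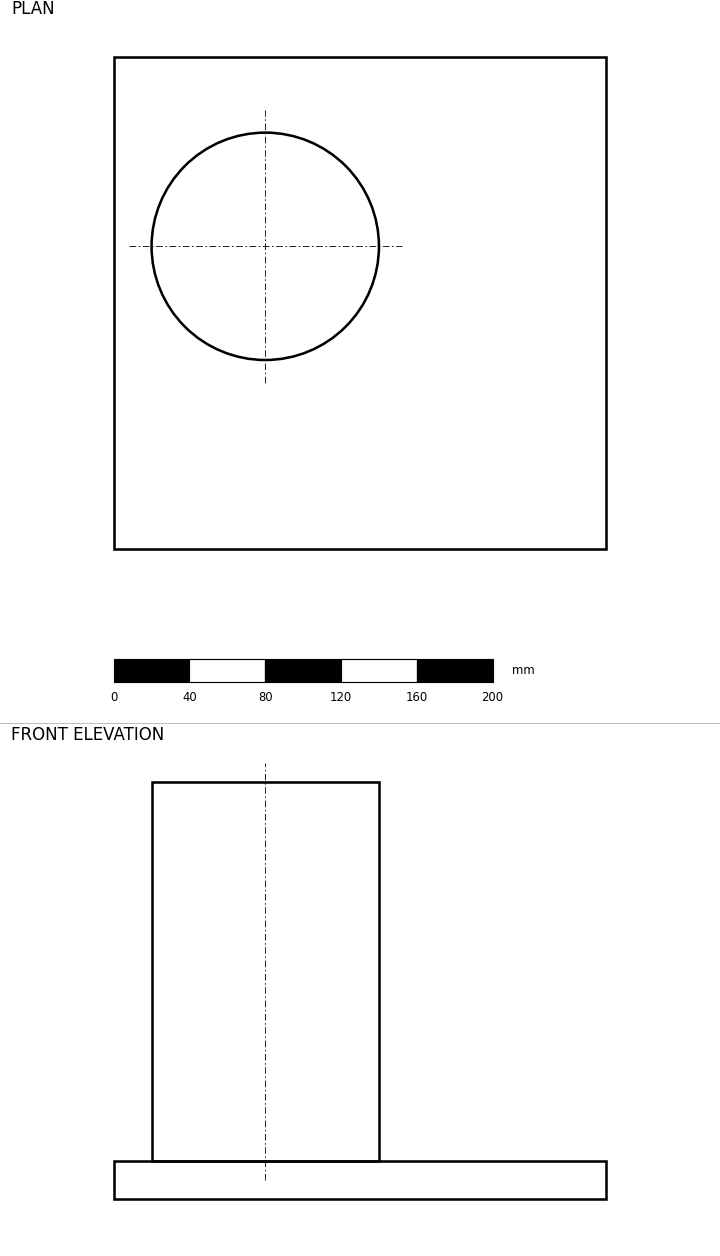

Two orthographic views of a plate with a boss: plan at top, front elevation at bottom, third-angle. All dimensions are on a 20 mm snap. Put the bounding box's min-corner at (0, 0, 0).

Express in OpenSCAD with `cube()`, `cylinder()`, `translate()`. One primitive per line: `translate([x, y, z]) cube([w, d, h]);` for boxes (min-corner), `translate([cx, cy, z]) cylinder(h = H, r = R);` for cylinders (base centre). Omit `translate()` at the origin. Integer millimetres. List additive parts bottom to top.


cube([260, 260, 20]);
translate([80, 160, 20]) cylinder(h = 200, r = 60);


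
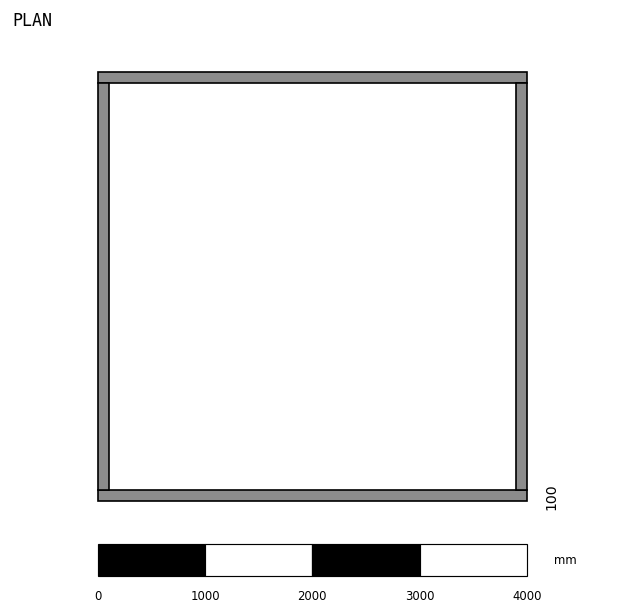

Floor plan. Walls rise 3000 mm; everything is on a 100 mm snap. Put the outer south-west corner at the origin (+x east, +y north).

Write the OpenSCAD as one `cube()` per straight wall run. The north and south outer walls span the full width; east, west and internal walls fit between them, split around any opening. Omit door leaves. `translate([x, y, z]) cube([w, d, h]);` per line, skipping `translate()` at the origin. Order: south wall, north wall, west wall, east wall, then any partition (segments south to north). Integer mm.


cube([4000, 100, 3000]);
translate([0, 3900, 0]) cube([4000, 100, 3000]);
translate([0, 100, 0]) cube([100, 3800, 3000]);
translate([3900, 100, 0]) cube([100, 3800, 3000]);


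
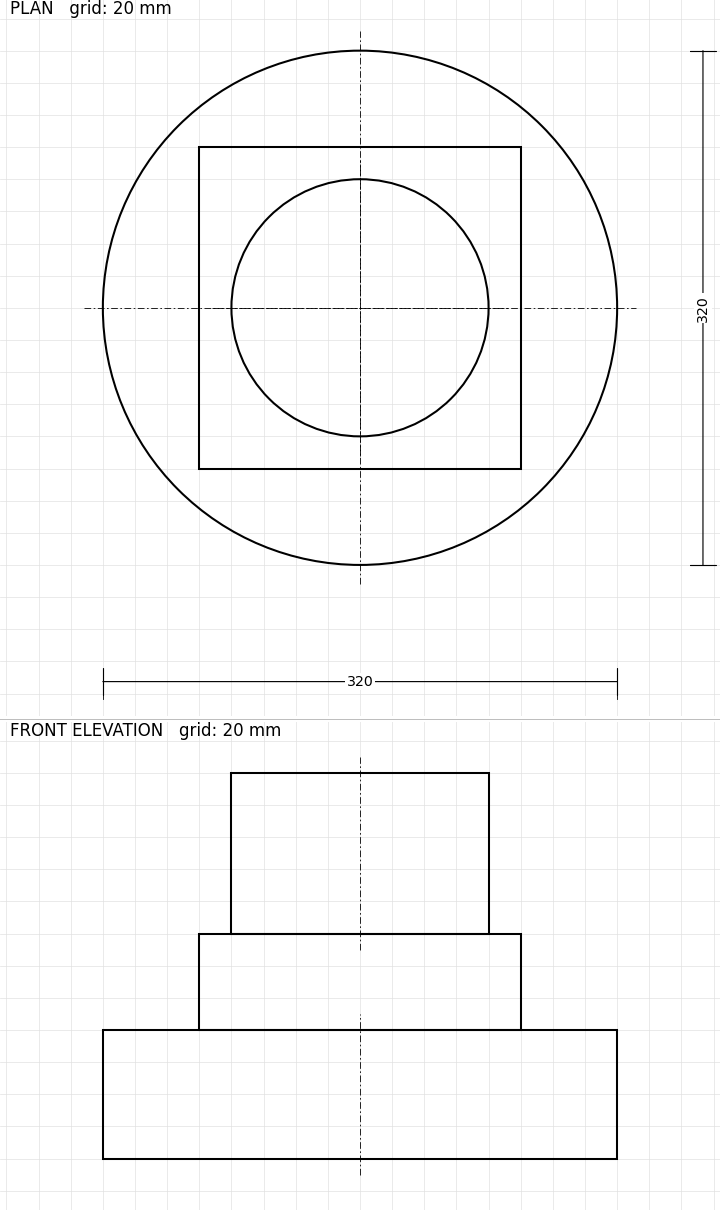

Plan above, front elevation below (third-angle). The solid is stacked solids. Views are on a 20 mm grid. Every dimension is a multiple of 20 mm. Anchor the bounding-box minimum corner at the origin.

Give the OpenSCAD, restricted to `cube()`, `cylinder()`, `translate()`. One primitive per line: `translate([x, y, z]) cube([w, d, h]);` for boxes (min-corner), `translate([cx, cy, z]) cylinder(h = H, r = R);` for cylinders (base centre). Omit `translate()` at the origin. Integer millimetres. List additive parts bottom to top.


translate([160, 160, 0]) cylinder(h = 80, r = 160);
translate([60, 60, 80]) cube([200, 200, 60]);
translate([160, 160, 140]) cylinder(h = 100, r = 80);
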